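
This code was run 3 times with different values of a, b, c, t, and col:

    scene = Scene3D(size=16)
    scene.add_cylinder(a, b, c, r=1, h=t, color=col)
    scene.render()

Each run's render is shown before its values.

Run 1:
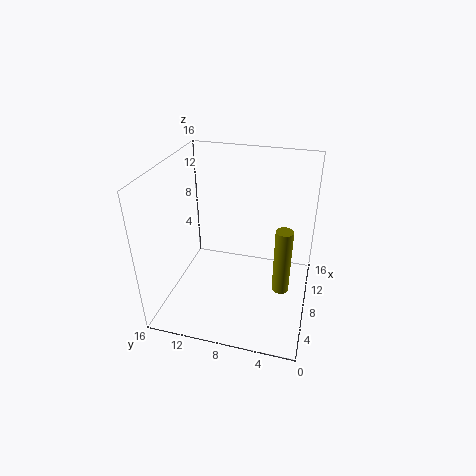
a = 9; b = 3; c = 1; t = 8; col = 'olive'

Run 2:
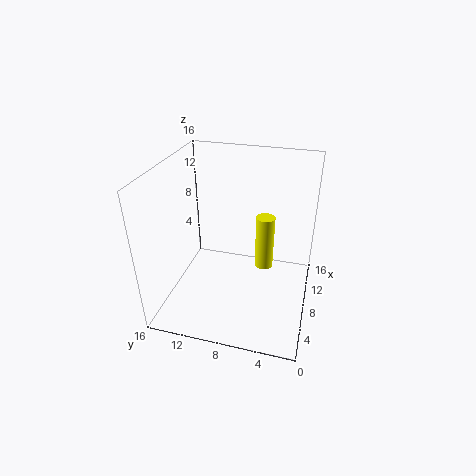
a = 8; b = 5; c = 5; t = 6; col = 'yellow'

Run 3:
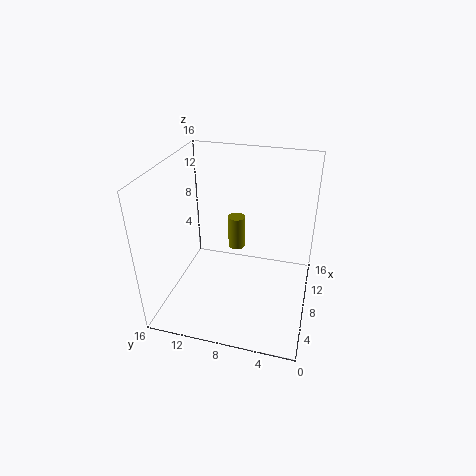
a = 11; b = 9; c = 5; t = 4; col = 'olive'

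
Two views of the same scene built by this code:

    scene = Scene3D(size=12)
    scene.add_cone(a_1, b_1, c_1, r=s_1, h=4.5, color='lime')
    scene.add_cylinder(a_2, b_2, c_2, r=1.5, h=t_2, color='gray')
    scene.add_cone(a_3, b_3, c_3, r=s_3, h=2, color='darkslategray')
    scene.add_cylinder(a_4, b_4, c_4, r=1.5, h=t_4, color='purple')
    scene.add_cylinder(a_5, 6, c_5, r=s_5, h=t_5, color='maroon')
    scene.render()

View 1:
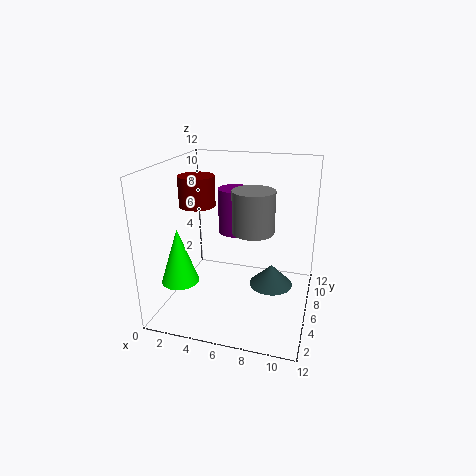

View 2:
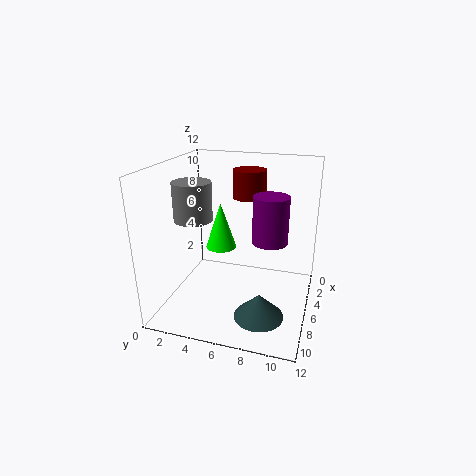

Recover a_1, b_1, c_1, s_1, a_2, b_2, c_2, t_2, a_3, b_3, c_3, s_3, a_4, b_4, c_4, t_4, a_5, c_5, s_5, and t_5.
a_1 = 2, b_1 = 3, c_1 = 3, s_1 = 1.5, a_2 = 8, b_2 = 3, c_2 = 8, t_2 = 3, a_3 = 8.5, b_3 = 8.5, c_3 = 0.5, s_3 = 2, a_4 = 5, b_4 = 8.5, c_4 = 5.5, t_4 = 4, a_5 = 2.5, c_5 = 8.5, s_5 = 1.5, t_5 = 2.5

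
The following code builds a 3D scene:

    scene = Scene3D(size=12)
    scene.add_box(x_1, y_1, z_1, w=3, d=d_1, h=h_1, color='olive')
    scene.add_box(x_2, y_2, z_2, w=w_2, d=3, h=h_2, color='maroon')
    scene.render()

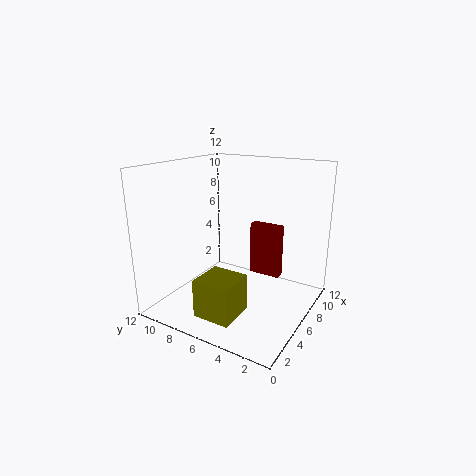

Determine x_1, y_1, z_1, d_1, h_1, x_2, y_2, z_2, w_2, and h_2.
x_1 = 1, y_1 = 4, z_1 = 1, d_1 = 3, h_1 = 3, x_2 = 10, y_2 = 4, z_2 = 1, w_2 = 1, h_2 = 5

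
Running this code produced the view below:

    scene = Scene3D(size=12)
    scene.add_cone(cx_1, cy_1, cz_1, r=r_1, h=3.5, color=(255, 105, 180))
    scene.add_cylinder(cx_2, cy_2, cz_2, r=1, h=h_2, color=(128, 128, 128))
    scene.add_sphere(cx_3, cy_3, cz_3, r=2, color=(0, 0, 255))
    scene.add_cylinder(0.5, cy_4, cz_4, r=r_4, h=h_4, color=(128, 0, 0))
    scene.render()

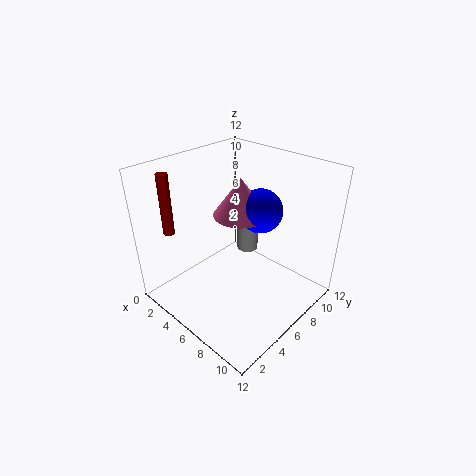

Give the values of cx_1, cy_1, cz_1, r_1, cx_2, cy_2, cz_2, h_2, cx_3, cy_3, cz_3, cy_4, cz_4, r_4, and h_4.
cx_1 = 4; cy_1 = 8.5; cz_1 = 6.5; r_1 = 2.5; cx_2 = 4; cy_2 = 9.5; cz_2 = 2.5; h_2 = 5; cx_3 = 5.5; cy_3 = 9.5; cz_3 = 7; cy_4 = 3; cz_4 = 5.5; r_4 = 0.5; h_4 = 5.5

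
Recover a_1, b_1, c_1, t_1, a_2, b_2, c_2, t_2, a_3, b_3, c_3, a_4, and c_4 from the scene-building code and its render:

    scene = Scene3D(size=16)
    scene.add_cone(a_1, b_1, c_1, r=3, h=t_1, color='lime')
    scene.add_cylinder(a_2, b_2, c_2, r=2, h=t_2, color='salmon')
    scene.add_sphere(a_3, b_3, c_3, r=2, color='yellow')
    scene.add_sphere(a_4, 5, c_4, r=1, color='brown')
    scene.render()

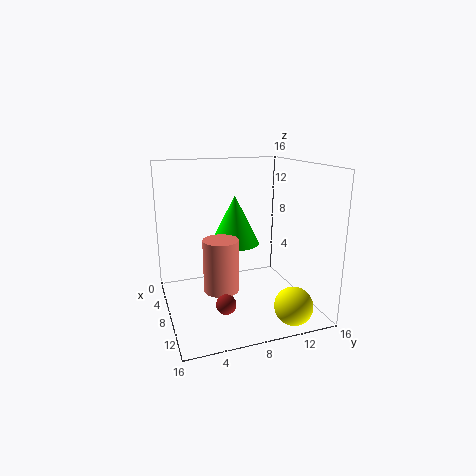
a_1 = 4, b_1 = 9, c_1 = 6, t_1 = 6, a_2 = 8, b_2 = 6, c_2 = 2, t_2 = 6, a_3 = 14, b_3 = 12, c_3 = 2, a_4 = 13, c_4 = 3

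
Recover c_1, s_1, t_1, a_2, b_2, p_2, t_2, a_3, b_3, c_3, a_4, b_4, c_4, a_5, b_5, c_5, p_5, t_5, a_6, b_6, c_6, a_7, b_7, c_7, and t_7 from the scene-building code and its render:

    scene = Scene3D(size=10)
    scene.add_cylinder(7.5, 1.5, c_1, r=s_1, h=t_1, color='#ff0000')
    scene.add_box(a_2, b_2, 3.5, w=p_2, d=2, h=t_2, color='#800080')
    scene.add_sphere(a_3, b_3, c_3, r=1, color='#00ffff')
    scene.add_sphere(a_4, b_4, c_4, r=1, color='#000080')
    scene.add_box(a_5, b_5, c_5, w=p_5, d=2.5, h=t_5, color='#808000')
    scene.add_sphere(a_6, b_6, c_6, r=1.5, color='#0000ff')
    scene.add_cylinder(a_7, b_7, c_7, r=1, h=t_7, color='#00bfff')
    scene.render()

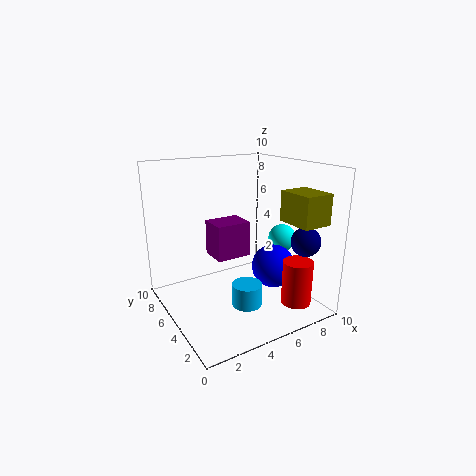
c_1 = 1; s_1 = 1; t_1 = 3; a_2 = 3.5; b_2 = 5; p_2 = 2.5; t_2 = 2.5; a_3 = 8.5; b_3 = 4.5; c_3 = 4.5; a_4 = 8.5; b_4 = 2; c_4 = 5; a_5 = 7; b_5 = 0.5; c_5 = 6.5; p_5 = 2; t_5 = 2; a_6 = 7; b_6 = 3.5; c_6 = 3; a_7 = 4.5; b_7 = 3; c_7 = 1; t_7 = 1.5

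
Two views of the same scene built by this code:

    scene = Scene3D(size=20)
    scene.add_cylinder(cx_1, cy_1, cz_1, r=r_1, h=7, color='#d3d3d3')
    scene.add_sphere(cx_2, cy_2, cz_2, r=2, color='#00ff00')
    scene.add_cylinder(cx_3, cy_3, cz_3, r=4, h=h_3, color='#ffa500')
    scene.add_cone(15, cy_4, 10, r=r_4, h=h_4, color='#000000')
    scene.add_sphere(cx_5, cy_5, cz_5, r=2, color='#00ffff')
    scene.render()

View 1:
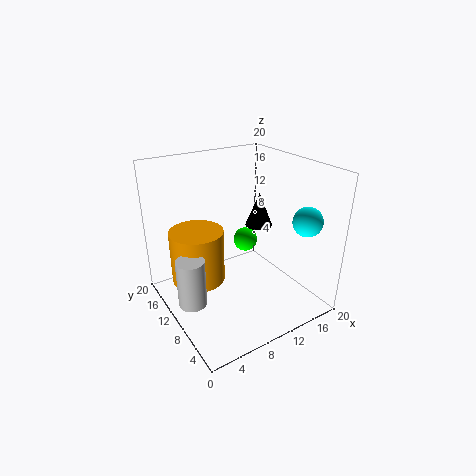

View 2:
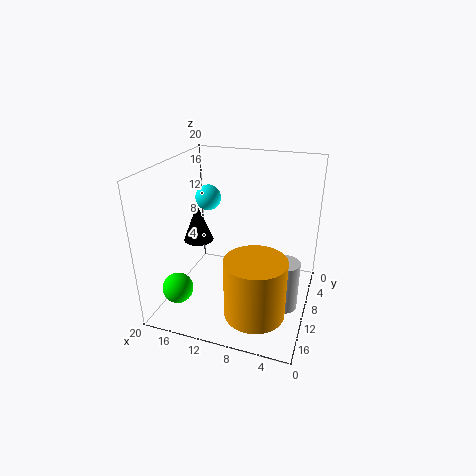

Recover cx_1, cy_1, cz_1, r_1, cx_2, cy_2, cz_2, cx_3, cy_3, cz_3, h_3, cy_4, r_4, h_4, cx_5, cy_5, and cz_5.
cx_1 = 3; cy_1 = 11; cz_1 = 1; r_1 = 2; cx_2 = 16; cy_2 = 17; cz_2 = 5; cx_3 = 6; cy_3 = 15; cz_3 = 2; h_3 = 8; cy_4 = 12; r_4 = 2; h_4 = 5; cx_5 = 17; cy_5 = 4; cz_5 = 13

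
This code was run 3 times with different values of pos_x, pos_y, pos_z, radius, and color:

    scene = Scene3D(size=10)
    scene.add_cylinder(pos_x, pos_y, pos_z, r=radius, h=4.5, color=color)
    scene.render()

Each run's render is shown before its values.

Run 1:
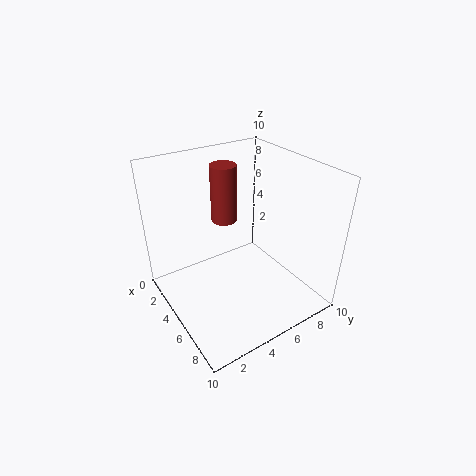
pos_x = 1.5, pos_y = 6, pos_z = 4.5, radius = 1, color = 'brown'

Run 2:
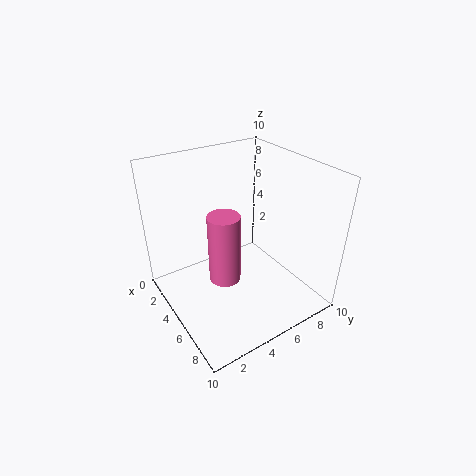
pos_x = 6.5, pos_y = 3, pos_z = 3.5, radius = 1, color = 'hotpink'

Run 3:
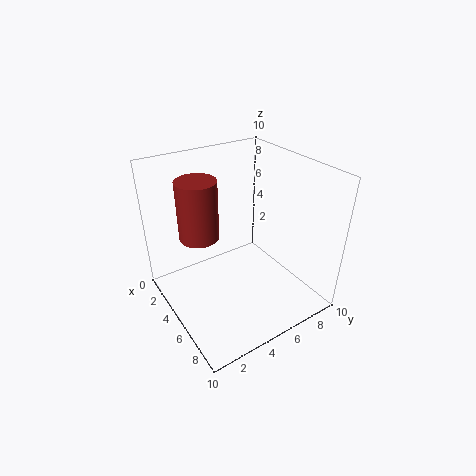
pos_x = 2, pos_y = 3.5, pos_z = 4, radius = 1.5, color = 'brown'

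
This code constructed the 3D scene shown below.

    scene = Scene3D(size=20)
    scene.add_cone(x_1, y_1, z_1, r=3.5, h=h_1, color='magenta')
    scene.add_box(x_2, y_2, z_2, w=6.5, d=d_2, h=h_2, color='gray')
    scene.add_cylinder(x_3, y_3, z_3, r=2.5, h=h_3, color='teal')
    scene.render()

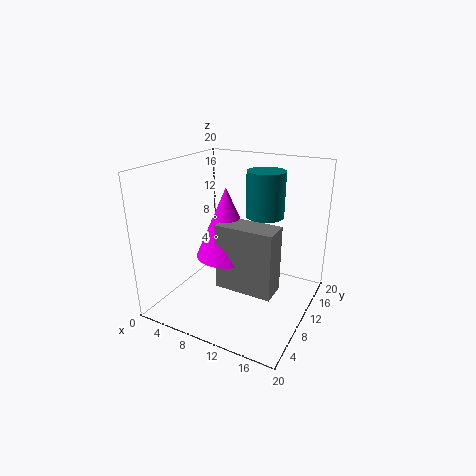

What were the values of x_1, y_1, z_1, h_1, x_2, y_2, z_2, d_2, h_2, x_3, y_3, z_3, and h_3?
x_1 = 12
y_1 = 3.5
z_1 = 11
h_1 = 8
x_2 = 12
y_2 = 1
z_2 = 8
d_2 = 3
h_2 = 7.5
x_3 = 13.5
y_3 = 11
z_3 = 13.5
h_3 = 6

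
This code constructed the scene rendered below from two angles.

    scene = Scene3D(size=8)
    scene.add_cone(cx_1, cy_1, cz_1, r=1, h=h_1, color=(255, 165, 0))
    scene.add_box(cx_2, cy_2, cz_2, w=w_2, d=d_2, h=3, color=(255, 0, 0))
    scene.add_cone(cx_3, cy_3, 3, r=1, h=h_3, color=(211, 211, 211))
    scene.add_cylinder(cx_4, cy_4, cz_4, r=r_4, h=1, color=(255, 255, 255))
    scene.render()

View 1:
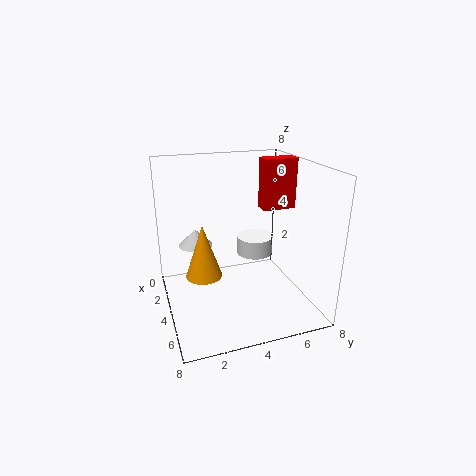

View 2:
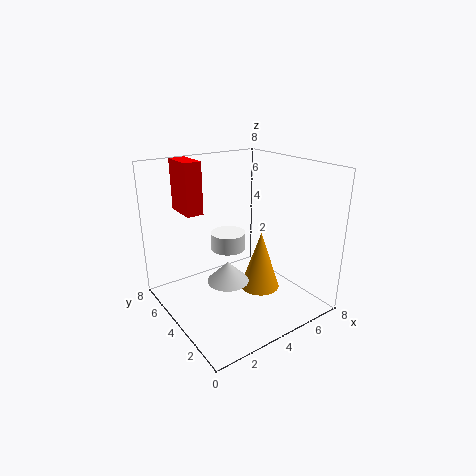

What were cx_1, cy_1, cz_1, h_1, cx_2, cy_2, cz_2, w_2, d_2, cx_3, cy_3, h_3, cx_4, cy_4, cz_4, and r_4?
cx_1 = 4; cy_1 = 2; cz_1 = 2; h_1 = 3; cx_2 = 2; cy_2 = 6; cz_2 = 5; w_2 = 1; d_2 = 2; cx_3 = 2; cy_3 = 2; h_3 = 1; cx_4 = 4; cy_4 = 5; cz_4 = 3; r_4 = 1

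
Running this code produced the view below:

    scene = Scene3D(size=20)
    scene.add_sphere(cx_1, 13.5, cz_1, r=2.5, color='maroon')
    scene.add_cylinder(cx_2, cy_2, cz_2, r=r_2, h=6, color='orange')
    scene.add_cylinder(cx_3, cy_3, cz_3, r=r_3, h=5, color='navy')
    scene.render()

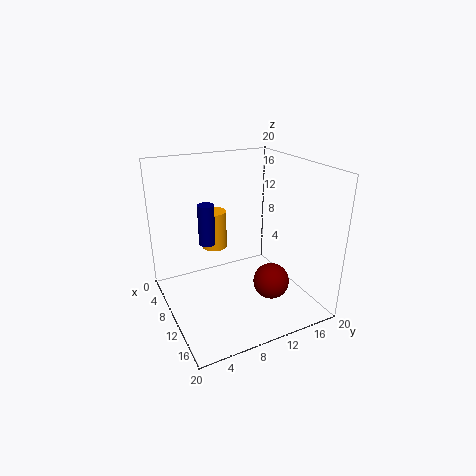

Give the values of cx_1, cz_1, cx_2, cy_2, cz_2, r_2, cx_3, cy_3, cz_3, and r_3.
cx_1 = 13.5; cz_1 = 4; cx_2 = 2.5; cy_2 = 9.5; cz_2 = 5.5; r_2 = 2; cx_3 = 12.5; cy_3 = 4.5; cz_3 = 11.5; r_3 = 1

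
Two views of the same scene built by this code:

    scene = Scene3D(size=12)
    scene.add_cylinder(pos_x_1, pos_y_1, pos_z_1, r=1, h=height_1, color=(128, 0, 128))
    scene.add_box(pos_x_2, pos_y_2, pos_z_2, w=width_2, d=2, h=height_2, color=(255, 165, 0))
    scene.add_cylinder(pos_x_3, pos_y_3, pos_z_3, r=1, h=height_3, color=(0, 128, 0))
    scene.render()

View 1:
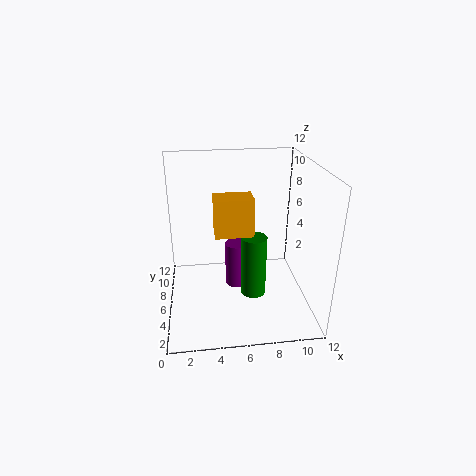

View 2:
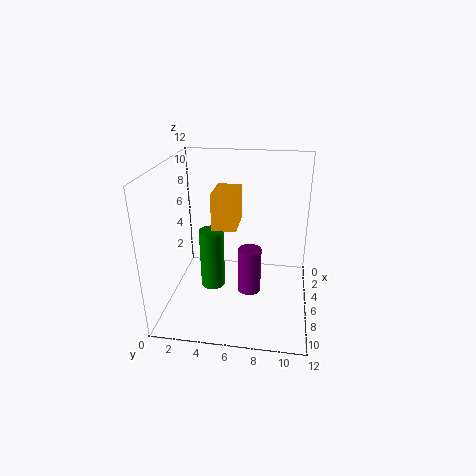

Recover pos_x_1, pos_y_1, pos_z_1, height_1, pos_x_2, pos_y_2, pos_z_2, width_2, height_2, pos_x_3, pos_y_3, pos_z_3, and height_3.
pos_x_1 = 6; pos_y_1 = 7; pos_z_1 = 1; height_1 = 4; pos_x_2 = 4; pos_y_2 = 4; pos_z_2 = 7; width_2 = 3; height_2 = 3; pos_x_3 = 7; pos_y_3 = 4; pos_z_3 = 2; height_3 = 5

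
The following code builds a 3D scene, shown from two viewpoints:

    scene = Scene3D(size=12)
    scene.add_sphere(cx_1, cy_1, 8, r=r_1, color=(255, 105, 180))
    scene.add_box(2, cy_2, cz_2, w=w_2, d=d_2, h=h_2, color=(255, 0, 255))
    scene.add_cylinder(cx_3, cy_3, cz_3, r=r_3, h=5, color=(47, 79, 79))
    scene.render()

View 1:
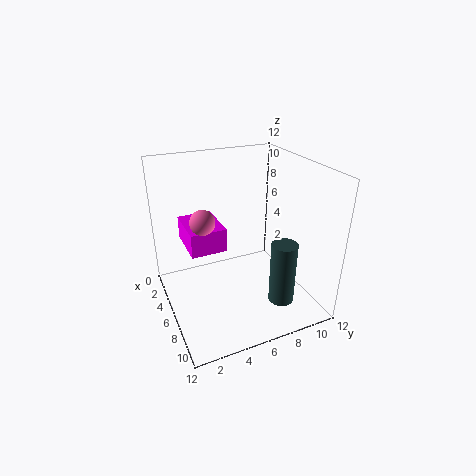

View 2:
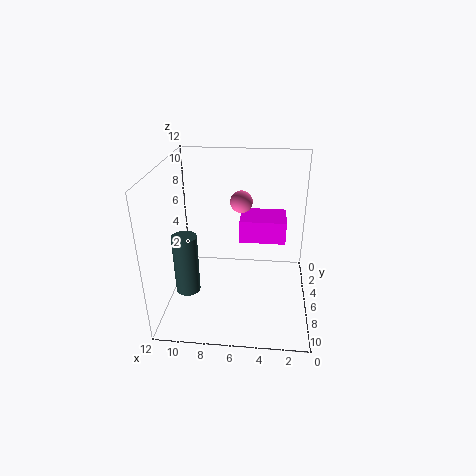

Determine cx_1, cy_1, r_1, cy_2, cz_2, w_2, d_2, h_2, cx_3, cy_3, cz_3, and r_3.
cx_1 = 6
cy_1 = 3
r_1 = 1
cy_2 = 2
cz_2 = 5
w_2 = 4
d_2 = 3
h_2 = 2
cx_3 = 10
cy_3 = 8
cz_3 = 2
r_3 = 1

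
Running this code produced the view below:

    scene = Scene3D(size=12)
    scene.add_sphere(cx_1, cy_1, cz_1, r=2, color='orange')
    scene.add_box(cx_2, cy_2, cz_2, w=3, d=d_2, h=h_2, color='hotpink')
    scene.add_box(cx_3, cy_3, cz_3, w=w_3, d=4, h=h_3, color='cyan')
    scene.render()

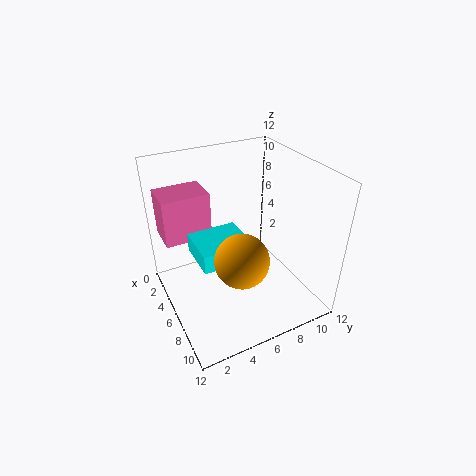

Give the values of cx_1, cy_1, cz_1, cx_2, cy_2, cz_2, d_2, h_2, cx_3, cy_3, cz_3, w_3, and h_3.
cx_1 = 9.5, cy_1 = 4.5, cz_1 = 6.5, cx_2 = 1, cy_2 = 0.5, cz_2 = 5.5, d_2 = 4, h_2 = 4, cx_3 = 5, cy_3 = 2, cz_3 = 5.5, w_3 = 3.5, h_3 = 1.5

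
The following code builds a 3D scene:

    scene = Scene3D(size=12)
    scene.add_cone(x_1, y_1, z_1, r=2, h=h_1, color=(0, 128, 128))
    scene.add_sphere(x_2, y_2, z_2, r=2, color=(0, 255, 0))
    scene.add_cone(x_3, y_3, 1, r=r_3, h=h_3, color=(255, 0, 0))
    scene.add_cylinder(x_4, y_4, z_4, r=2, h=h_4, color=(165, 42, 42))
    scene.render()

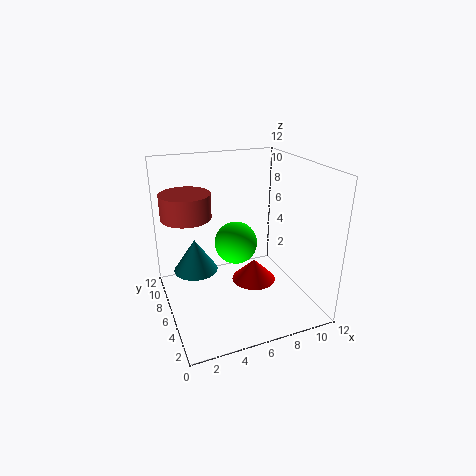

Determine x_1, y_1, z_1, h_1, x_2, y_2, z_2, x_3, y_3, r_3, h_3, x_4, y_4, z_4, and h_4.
x_1 = 3
y_1 = 9
z_1 = 2
h_1 = 3
x_2 = 7
y_2 = 9
z_2 = 4
x_3 = 8
y_3 = 7
r_3 = 2
h_3 = 2
x_4 = 2
y_4 = 7
z_4 = 8
h_4 = 2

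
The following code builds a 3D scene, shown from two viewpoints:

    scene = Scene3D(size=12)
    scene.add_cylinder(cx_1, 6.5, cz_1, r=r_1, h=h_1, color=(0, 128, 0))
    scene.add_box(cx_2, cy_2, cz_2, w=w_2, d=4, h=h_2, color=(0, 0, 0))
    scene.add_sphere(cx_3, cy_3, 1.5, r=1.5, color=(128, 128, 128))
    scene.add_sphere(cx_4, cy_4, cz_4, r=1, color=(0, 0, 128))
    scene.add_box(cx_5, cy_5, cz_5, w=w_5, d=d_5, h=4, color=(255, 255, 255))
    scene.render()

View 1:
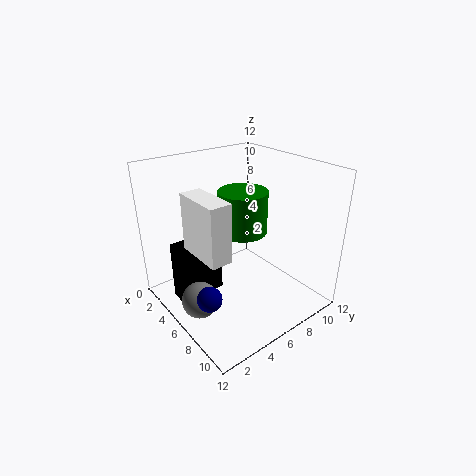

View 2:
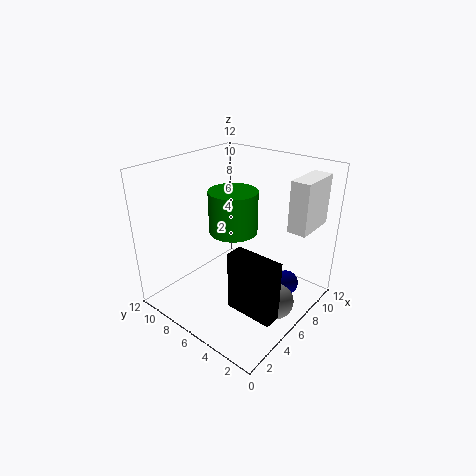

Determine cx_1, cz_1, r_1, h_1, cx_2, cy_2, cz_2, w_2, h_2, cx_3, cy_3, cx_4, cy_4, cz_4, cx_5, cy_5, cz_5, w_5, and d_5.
cx_1 = 6, cz_1 = 6.5, r_1 = 2, h_1 = 3.5, cx_2 = 3.5, cy_2 = 1, cz_2 = 1, w_2 = 1.5, h_2 = 5, cx_3 = 6, cy_3 = 2, cx_4 = 7.5, cy_4 = 2, cz_4 = 2.5, cx_5 = 7, cy_5 = 0.5, cz_5 = 7.5, w_5 = 3.5, d_5 = 1.5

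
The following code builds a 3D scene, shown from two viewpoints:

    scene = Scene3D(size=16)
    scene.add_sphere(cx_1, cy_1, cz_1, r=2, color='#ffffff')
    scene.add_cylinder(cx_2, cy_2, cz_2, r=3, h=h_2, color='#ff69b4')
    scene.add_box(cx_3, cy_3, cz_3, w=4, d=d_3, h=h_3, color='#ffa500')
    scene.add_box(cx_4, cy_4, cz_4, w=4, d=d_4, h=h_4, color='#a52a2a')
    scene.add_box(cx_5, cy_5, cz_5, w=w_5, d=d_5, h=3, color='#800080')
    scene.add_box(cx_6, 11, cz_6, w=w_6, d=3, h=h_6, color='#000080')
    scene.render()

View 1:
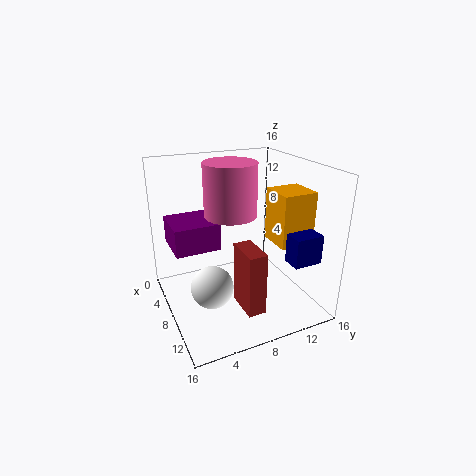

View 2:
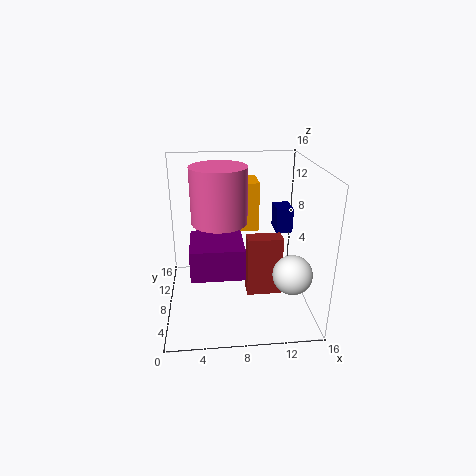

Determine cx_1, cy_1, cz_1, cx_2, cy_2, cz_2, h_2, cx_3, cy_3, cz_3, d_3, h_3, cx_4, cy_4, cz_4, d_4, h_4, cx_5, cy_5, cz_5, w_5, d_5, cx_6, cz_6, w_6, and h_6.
cx_1 = 13; cy_1 = 3; cz_1 = 6; cx_2 = 6; cy_2 = 8; cz_2 = 10; h_2 = 6; cx_3 = 7; cy_3 = 12; cz_3 = 7; d_3 = 4; h_3 = 6; cx_4 = 9; cy_4 = 7; cz_4 = 1; d_4 = 2; h_4 = 7; cx_5 = 3; cy_5 = 1; cz_5 = 7; w_5 = 5; d_5 = 5; cx_6 = 13; cz_6 = 7; w_6 = 2; h_6 = 3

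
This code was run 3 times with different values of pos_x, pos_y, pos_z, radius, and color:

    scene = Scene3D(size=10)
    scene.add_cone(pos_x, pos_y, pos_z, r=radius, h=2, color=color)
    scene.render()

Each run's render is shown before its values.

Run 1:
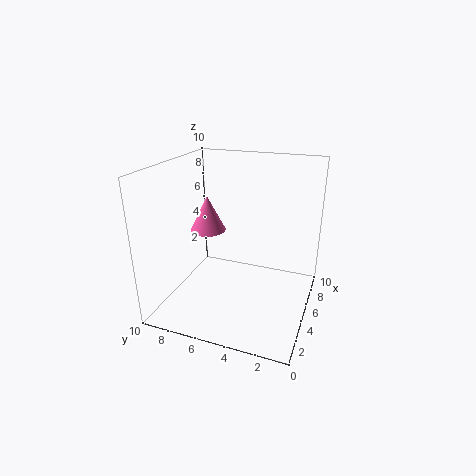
pos_x = 1.5, pos_y = 5.5, pos_z = 7, radius = 1, color = 'hotpink'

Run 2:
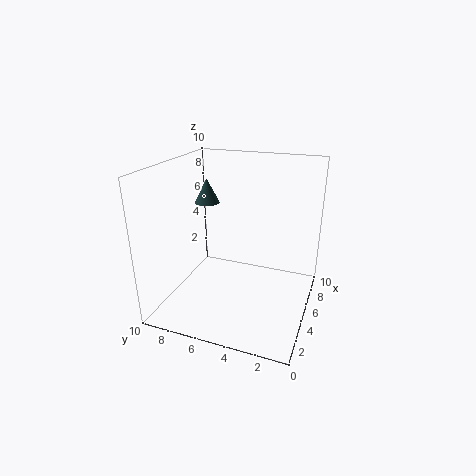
pos_x = 8.5, pos_y = 9, pos_z = 6, radius = 1, color = 'darkslategray'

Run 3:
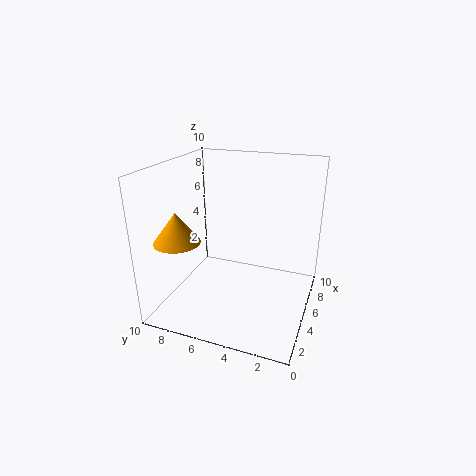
pos_x = 2, pos_y = 8, pos_z = 5.5, radius = 1.5, color = 'orange'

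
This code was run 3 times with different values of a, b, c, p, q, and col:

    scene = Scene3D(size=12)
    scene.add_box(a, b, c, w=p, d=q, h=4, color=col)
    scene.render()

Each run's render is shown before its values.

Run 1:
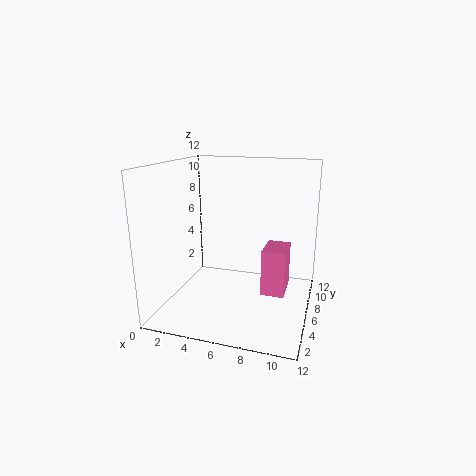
a = 8; b = 6; c = 1; p = 2; q = 3; col = 'hotpink'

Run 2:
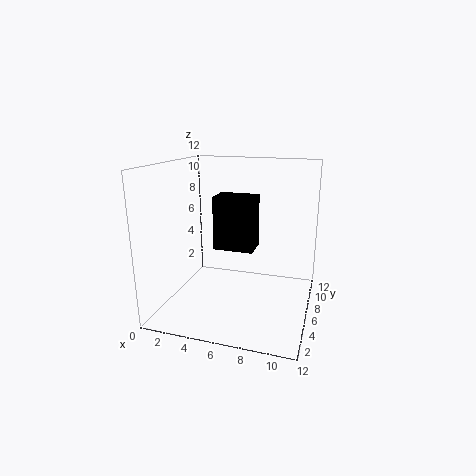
a = 5; b = 3; c = 6; p = 3; q = 2; col = 'black'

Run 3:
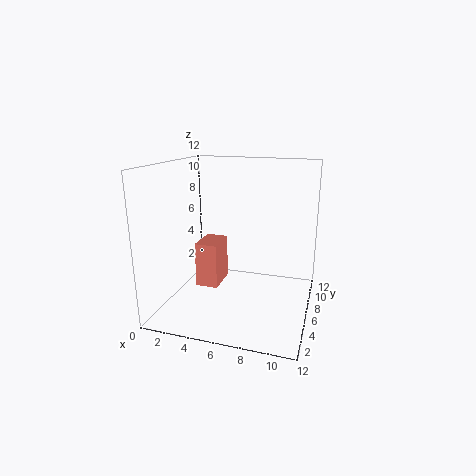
a = 2; b = 6; c = 1; p = 2; q = 3; col = 'salmon'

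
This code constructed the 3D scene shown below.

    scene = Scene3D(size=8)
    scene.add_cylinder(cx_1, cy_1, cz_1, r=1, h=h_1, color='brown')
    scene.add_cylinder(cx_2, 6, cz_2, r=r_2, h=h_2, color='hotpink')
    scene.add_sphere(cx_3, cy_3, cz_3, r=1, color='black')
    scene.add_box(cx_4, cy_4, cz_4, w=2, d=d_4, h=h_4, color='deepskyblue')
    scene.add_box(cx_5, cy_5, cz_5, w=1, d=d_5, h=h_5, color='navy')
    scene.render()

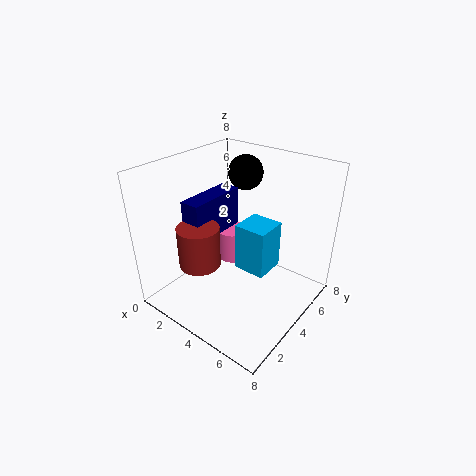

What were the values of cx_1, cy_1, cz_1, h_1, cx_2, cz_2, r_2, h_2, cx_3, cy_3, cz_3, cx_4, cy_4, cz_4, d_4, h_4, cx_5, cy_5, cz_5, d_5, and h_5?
cx_1 = 4
cy_1 = 1
cz_1 = 4
h_1 = 2
cx_2 = 2
cz_2 = 1
r_2 = 1
h_2 = 2
cx_3 = 3
cy_3 = 6
cz_3 = 7
cx_4 = 3
cy_4 = 5
cz_4 = 1
d_4 = 2
h_4 = 3
cx_5 = 3
cy_5 = 1
cz_5 = 5
d_5 = 3
h_5 = 2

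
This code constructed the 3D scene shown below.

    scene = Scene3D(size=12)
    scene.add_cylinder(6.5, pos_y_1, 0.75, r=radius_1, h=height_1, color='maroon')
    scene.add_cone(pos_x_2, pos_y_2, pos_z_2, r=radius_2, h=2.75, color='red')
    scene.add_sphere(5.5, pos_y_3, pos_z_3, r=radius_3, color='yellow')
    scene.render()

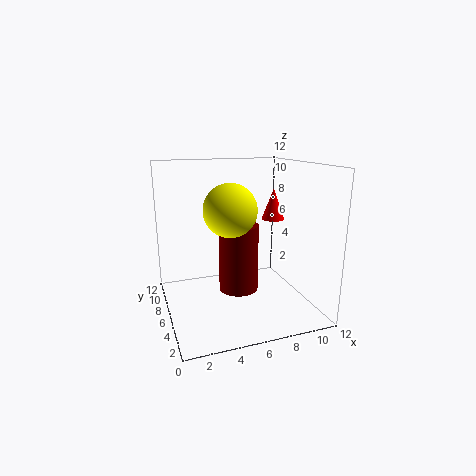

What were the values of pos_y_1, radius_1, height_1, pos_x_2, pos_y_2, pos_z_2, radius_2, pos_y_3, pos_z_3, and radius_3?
pos_y_1 = 7.25, radius_1 = 1.75, height_1 = 6, pos_x_2 = 9.75, pos_y_2 = 7.25, pos_z_2 = 7, radius_2 = 1, pos_y_3 = 6.5, pos_z_3 = 8.25, radius_3 = 2.25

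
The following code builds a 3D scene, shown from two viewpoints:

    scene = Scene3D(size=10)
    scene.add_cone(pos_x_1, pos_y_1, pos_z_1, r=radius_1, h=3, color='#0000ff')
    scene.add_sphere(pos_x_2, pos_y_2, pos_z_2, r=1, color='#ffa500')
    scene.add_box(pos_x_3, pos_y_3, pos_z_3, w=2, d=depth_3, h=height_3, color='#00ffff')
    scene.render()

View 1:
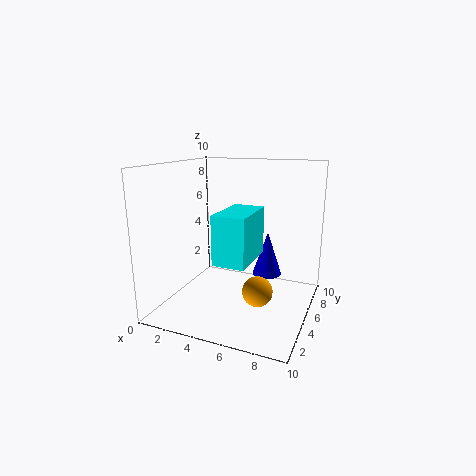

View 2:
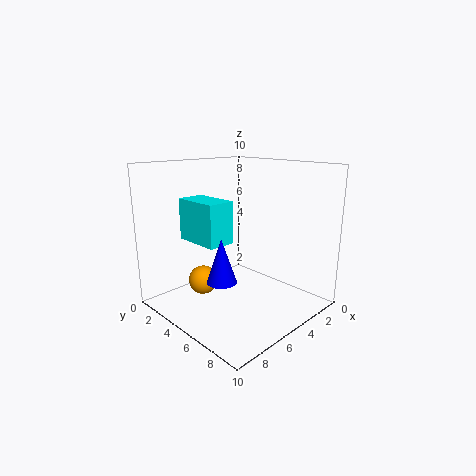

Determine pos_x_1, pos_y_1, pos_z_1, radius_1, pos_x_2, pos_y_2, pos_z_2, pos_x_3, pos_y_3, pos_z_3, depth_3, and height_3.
pos_x_1 = 7; pos_y_1 = 5.5; pos_z_1 = 2.5; radius_1 = 1; pos_x_2 = 7; pos_y_2 = 3.5; pos_z_2 = 2; pos_x_3 = 5; pos_y_3 = 1; pos_z_3 = 4.5; depth_3 = 3.5; height_3 = 3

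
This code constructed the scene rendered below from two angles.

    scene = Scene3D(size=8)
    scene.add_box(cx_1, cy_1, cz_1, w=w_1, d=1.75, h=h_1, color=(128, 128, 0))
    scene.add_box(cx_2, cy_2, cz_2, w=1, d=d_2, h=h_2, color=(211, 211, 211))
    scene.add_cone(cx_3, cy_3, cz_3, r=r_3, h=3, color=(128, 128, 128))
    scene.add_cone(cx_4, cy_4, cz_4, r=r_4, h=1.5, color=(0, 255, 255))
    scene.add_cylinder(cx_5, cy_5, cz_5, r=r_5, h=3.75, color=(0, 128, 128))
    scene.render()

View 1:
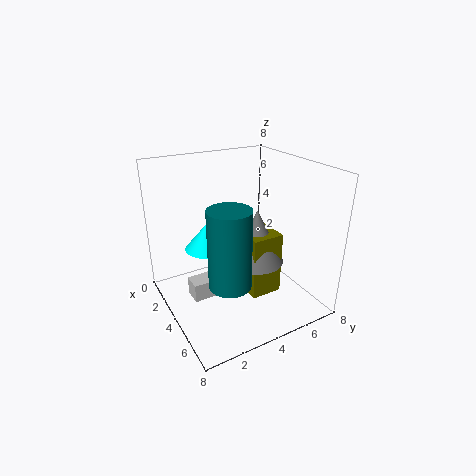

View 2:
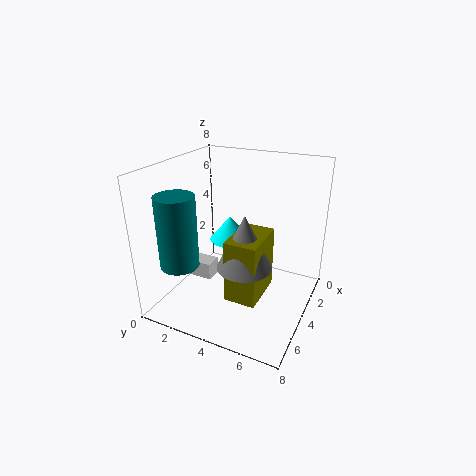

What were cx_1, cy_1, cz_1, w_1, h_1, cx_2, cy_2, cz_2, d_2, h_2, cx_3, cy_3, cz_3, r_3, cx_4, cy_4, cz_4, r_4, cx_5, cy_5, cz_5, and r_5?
cx_1 = 3
cy_1 = 4
cz_1 = 1
w_1 = 2.75
h_1 = 3.5
cx_2 = 3.75
cy_2 = 1
cz_2 = 1.25
d_2 = 1.5
h_2 = 1
cx_3 = 4.75
cy_3 = 4.75
cz_3 = 2.75
r_3 = 1.5
cx_4 = 2.5
cy_4 = 2.75
cz_4 = 3
r_4 = 1.25
cx_5 = 6.75
cy_5 = 2
cz_5 = 3.25
r_5 = 1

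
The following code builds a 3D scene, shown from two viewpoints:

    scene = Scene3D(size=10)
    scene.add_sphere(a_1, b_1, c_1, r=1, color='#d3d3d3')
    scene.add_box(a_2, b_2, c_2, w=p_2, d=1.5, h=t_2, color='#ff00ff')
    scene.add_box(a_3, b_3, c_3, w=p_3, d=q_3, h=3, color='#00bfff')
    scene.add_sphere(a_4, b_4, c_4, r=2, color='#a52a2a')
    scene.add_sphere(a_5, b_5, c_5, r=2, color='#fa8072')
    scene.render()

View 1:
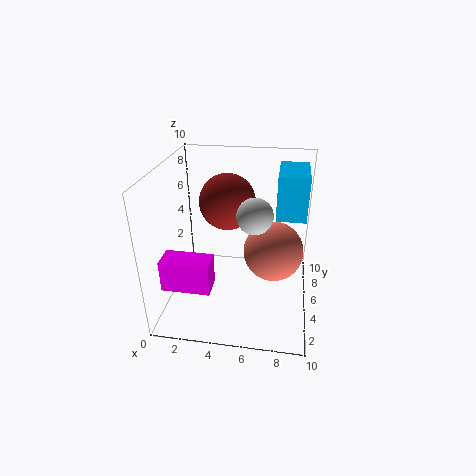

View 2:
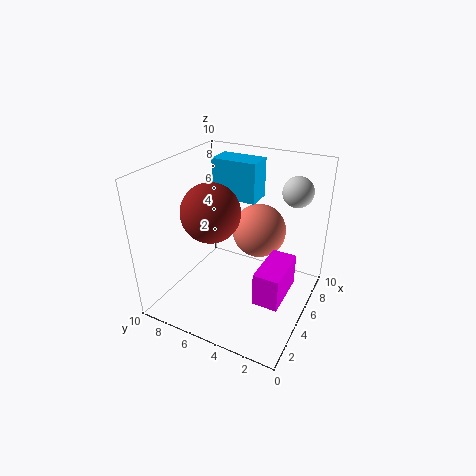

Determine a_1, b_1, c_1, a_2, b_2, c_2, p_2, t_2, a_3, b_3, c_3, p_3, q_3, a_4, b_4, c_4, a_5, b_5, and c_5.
a_1 = 6.5
b_1 = 1.5
c_1 = 8.5
a_2 = 1
b_2 = 0.5
c_2 = 3.5
p_2 = 3
t_2 = 2
a_3 = 7.5
b_3 = 5
c_3 = 6.5
p_3 = 2
q_3 = 3.5
a_4 = 4
b_4 = 6.5
c_4 = 7
a_5 = 7.5
b_5 = 4.5
c_5 = 4.5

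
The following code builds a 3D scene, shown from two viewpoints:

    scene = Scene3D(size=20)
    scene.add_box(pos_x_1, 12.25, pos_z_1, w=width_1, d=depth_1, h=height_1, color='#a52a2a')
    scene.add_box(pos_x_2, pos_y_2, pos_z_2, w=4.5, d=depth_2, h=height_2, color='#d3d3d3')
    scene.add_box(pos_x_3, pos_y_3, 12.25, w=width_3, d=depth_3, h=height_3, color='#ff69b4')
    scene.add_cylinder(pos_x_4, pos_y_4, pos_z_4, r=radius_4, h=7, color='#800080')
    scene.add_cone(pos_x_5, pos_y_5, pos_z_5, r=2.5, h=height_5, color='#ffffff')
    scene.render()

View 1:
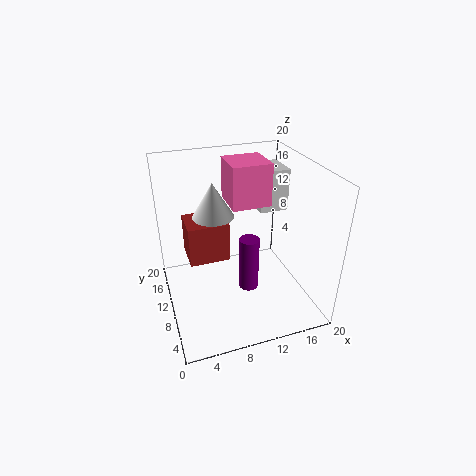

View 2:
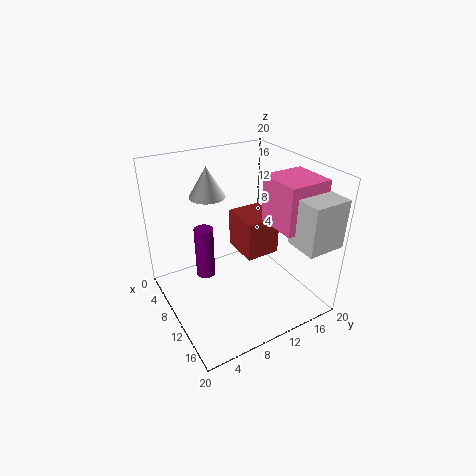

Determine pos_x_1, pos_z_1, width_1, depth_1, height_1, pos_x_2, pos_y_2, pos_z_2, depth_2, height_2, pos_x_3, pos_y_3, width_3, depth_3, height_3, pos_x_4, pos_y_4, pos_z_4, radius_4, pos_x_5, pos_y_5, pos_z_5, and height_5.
pos_x_1 = 3.5, pos_z_1 = 5, width_1 = 6, depth_1 = 5.25, height_1 = 6, pos_x_2 = 15.25, pos_y_2 = 14.5, pos_z_2 = 10.75, depth_2 = 5.25, height_2 = 6.5, pos_x_3 = 10.5, pos_y_3 = 13.5, width_3 = 6, depth_3 = 6, height_3 = 6.5, pos_x_4 = 9.75, pos_y_4 = 5, pos_z_4 = 5.75, radius_4 = 1.25, pos_x_5 = 6, pos_y_5 = 7.5, pos_z_5 = 15.25, height_5 = 4.25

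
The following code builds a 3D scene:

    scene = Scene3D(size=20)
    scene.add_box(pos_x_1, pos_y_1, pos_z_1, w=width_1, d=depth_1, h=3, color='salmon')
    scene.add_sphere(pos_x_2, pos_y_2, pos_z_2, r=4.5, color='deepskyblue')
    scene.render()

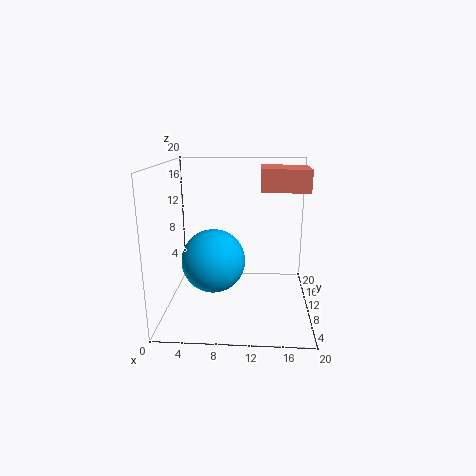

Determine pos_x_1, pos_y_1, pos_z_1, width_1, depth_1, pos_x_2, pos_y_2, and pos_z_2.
pos_x_1 = 13, pos_y_1 = 9, pos_z_1 = 16.5, width_1 = 6.5, depth_1 = 6, pos_x_2 = 6.5, pos_y_2 = 10, pos_z_2 = 6.5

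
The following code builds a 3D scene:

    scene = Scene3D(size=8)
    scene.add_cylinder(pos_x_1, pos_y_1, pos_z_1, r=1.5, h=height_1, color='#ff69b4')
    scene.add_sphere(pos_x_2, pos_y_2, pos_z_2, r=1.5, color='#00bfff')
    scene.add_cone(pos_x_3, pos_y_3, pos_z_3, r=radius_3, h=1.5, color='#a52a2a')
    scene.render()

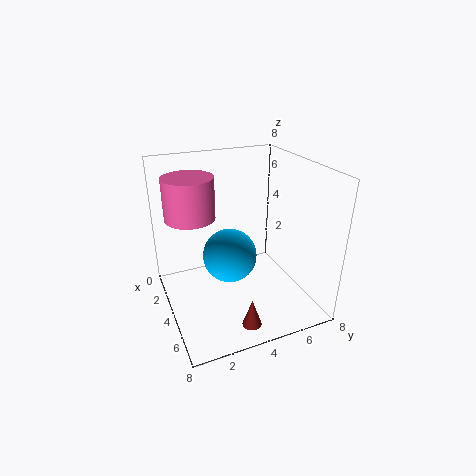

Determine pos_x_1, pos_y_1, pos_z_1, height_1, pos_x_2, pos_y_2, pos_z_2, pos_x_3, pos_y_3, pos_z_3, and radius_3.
pos_x_1 = 1.5, pos_y_1 = 2, pos_z_1 = 4.5, height_1 = 2.5, pos_x_2 = 4, pos_y_2 = 3.5, pos_z_2 = 3, pos_x_3 = 7, pos_y_3 = 3.5, pos_z_3 = 0.5, radius_3 = 0.5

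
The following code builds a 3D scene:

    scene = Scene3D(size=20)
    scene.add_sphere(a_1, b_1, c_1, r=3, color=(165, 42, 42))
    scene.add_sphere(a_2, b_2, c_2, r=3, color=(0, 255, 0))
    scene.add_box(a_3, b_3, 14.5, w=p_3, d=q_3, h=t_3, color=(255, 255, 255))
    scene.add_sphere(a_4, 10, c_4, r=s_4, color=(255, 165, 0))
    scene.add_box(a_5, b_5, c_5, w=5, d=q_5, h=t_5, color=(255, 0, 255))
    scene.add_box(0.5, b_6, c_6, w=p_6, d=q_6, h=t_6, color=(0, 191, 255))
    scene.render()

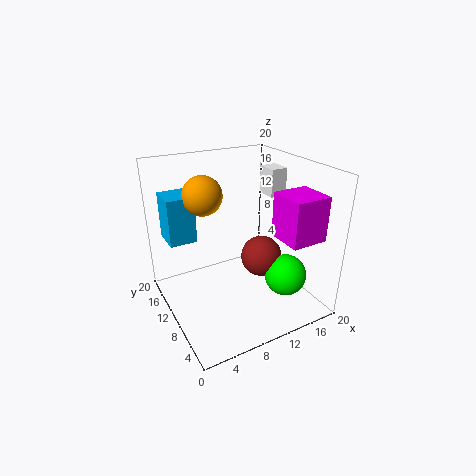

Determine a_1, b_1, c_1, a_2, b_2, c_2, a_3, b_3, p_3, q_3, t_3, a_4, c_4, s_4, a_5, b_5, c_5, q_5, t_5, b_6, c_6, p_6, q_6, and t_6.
a_1 = 14
b_1 = 10
c_1 = 6
a_2 = 16
b_2 = 6.5
c_2 = 4
a_3 = 16
b_3 = 11
p_3 = 2.5
q_3 = 3
t_3 = 4
a_4 = 5
c_4 = 17
s_4 = 2.5
a_5 = 13.5
b_5 = 2
c_5 = 11
q_5 = 5
t_5 = 6
b_6 = 10
c_6 = 11
p_6 = 3.5
q_6 = 4
t_6 = 6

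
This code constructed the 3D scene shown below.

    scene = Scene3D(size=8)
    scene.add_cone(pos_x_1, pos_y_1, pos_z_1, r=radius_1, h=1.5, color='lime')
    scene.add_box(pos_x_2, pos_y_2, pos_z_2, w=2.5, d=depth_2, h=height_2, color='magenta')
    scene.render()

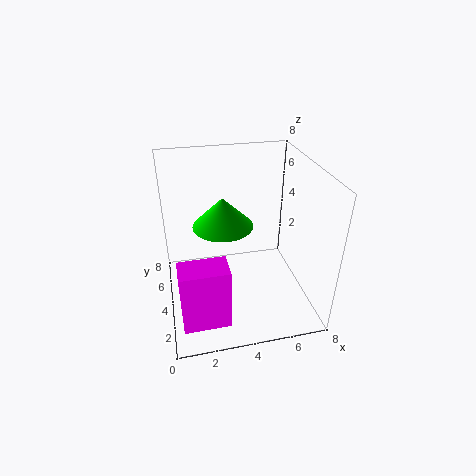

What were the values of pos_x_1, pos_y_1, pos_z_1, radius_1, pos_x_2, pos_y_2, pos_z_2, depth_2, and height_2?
pos_x_1 = 3; pos_y_1 = 3; pos_z_1 = 5.5; radius_1 = 1.5; pos_x_2 = 0.5; pos_y_2 = 1; pos_z_2 = 0.5; depth_2 = 1.5; height_2 = 3.5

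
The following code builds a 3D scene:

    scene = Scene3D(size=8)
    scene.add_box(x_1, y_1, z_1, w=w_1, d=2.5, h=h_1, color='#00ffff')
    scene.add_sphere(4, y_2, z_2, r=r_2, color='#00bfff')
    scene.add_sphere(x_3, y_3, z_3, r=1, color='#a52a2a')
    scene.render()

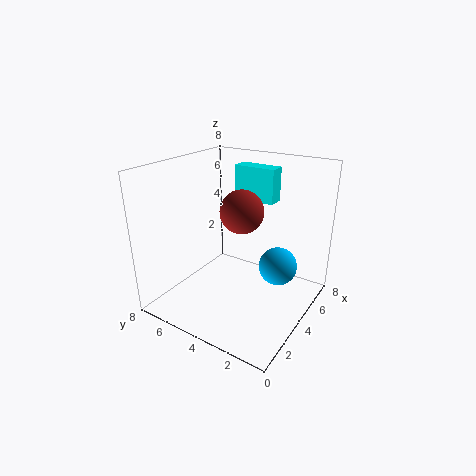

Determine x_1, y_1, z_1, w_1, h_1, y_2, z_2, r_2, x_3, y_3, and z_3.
x_1 = 6; y_1 = 3; z_1 = 5.5; w_1 = 1; h_1 = 2; y_2 = 1.5; z_2 = 3; r_2 = 1; x_3 = 2; y_3 = 2.5; z_3 = 6.5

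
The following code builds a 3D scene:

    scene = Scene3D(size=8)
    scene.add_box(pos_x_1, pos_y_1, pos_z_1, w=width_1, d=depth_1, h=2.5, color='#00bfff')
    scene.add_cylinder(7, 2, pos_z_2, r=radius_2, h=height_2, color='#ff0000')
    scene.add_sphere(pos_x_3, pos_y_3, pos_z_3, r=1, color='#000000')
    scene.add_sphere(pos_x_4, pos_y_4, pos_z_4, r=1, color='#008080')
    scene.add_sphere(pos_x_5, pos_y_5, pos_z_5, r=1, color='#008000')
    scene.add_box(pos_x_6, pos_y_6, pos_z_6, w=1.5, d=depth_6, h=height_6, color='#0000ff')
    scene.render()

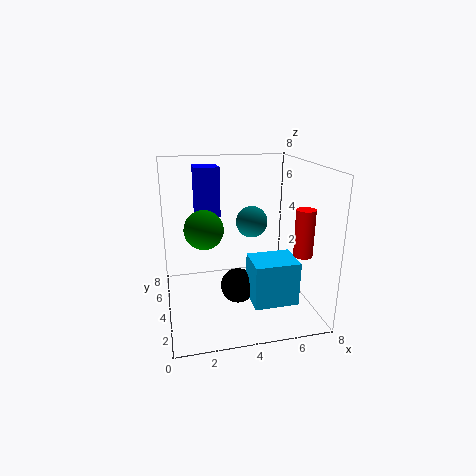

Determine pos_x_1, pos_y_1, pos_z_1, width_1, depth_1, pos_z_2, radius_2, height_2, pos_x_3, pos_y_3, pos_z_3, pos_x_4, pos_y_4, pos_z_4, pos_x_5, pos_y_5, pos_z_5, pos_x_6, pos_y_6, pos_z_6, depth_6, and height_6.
pos_x_1 = 4.5, pos_y_1 = 2, pos_z_1 = 0.5, width_1 = 2.5, depth_1 = 2, pos_z_2 = 3.5, radius_2 = 0.5, height_2 = 2.5, pos_x_3 = 4, pos_y_3 = 4, pos_z_3 = 1, pos_x_4 = 5.5, pos_y_4 = 6.5, pos_z_4 = 4, pos_x_5 = 2, pos_y_5 = 3, pos_z_5 = 5, pos_x_6 = 2, pos_y_6 = 6.5, pos_z_6 = 4.5, depth_6 = 1.5, height_6 = 3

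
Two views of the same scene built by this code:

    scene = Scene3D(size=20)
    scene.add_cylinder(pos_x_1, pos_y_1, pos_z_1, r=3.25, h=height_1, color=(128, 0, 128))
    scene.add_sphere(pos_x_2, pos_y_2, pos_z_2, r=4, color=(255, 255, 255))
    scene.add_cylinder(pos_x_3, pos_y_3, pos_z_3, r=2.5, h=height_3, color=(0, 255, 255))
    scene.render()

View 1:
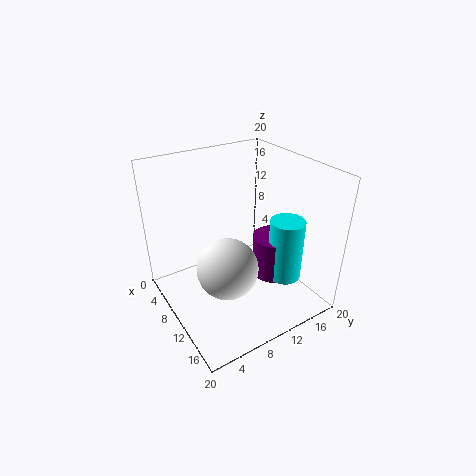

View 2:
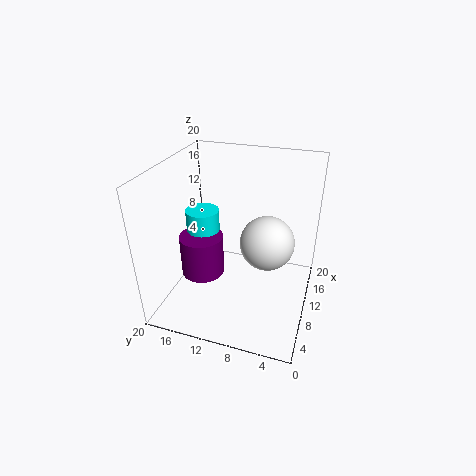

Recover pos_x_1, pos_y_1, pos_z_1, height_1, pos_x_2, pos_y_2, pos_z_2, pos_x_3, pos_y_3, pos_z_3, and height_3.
pos_x_1 = 10.75
pos_y_1 = 16
pos_z_1 = 2.5
height_1 = 6.25
pos_x_2 = 13
pos_y_2 = 6.5
pos_z_2 = 8
pos_x_3 = 12.75
pos_y_3 = 16.5
pos_z_3 = 2.75
height_3 = 9.25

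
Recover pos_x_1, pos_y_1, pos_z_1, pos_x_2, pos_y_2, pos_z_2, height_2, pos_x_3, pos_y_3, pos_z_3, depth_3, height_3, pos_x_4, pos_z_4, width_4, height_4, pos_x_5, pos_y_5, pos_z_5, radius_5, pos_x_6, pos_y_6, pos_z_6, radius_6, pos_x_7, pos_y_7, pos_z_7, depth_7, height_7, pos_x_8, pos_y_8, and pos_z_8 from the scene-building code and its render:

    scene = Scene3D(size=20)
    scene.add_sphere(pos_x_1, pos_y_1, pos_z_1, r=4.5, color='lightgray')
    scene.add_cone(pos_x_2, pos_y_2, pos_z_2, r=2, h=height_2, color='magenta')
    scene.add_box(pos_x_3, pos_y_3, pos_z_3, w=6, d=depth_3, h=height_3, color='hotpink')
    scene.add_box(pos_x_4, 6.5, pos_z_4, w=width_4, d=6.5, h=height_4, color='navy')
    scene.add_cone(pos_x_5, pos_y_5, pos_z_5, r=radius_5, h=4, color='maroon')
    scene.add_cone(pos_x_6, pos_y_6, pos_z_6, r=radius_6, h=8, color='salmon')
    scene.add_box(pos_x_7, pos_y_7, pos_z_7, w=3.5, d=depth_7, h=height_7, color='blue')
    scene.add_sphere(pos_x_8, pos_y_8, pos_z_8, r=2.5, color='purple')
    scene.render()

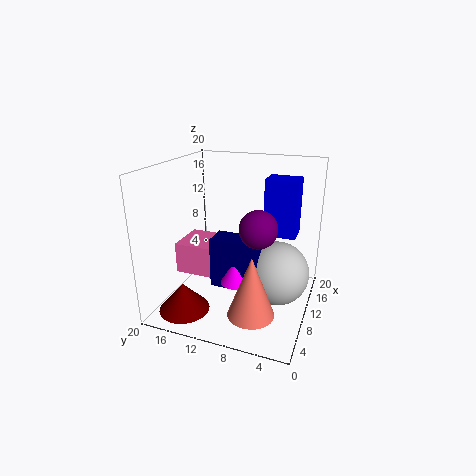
pos_x_1 = 11, pos_y_1 = 4.5, pos_z_1 = 5, pos_x_2 = 7.5, pos_y_2 = 9.5, pos_z_2 = 4.5, height_2 = 3.5, pos_x_3 = 8, pos_y_3 = 13.5, pos_z_3 = 4, depth_3 = 5.5, height_3 = 4.5, pos_x_4 = 7, pos_z_4 = 3.5, width_4 = 3.5, height_4 = 7, pos_x_5 = 4.5, pos_y_5 = 16, pos_z_5 = 0.5, radius_5 = 3.5, pos_x_6 = 4, pos_y_6 = 6, pos_z_6 = 2.5, radius_6 = 3, pos_x_7 = 12, pos_y_7 = 2.5, pos_z_7 = 10, depth_7 = 4.5, height_7 = 8, pos_x_8 = 8, pos_y_8 = 6.5, pos_z_8 = 12.5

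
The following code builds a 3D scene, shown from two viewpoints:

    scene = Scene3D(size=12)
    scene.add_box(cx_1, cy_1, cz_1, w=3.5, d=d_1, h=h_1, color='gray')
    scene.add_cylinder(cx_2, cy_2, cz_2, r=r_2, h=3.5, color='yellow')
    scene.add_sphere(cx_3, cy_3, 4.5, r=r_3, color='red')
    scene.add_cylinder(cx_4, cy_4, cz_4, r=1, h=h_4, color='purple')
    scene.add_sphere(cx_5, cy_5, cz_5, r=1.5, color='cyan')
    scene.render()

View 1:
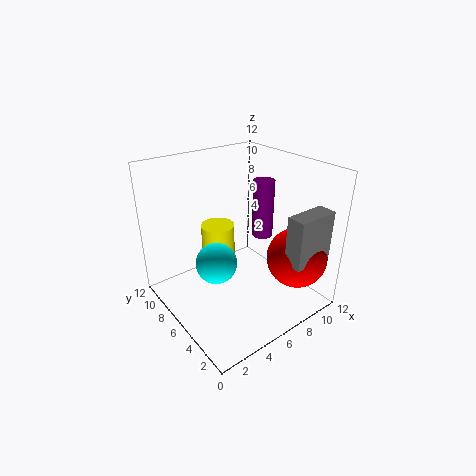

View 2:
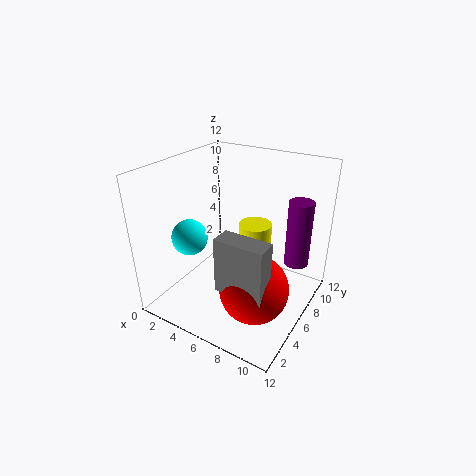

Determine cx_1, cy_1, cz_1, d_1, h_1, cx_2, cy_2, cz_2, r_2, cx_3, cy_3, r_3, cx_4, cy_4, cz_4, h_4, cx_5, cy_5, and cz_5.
cx_1 = 7.5
cy_1 = 0.5
cz_1 = 5
d_1 = 1.5
h_1 = 4
cx_2 = 6
cy_2 = 9
cz_2 = 2.5
r_2 = 1.5
cx_3 = 9.5
cy_3 = 2.5
r_3 = 2.5
cx_4 = 10.5
cy_4 = 8
cz_4 = 4
h_4 = 5.5
cx_5 = 2.5
cy_5 = 4
cz_5 = 6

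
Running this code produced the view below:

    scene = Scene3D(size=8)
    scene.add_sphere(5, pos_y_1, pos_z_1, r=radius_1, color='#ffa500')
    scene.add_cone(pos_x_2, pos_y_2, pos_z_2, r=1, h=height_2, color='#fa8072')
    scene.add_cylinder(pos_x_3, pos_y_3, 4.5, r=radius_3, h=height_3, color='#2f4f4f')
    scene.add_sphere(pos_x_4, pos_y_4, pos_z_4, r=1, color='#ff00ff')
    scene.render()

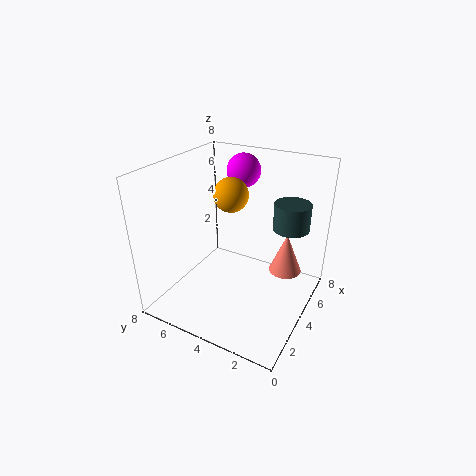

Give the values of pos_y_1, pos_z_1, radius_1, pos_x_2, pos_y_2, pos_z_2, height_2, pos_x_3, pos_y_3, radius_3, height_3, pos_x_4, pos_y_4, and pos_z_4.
pos_y_1 = 5, pos_z_1 = 6, radius_1 = 1, pos_x_2 = 6.5, pos_y_2 = 2, pos_z_2 = 1, height_2 = 2.5, pos_x_3 = 5.5, pos_y_3 = 1.5, radius_3 = 1, height_3 = 1.5, pos_x_4 = 6.5, pos_y_4 = 5, pos_z_4 = 7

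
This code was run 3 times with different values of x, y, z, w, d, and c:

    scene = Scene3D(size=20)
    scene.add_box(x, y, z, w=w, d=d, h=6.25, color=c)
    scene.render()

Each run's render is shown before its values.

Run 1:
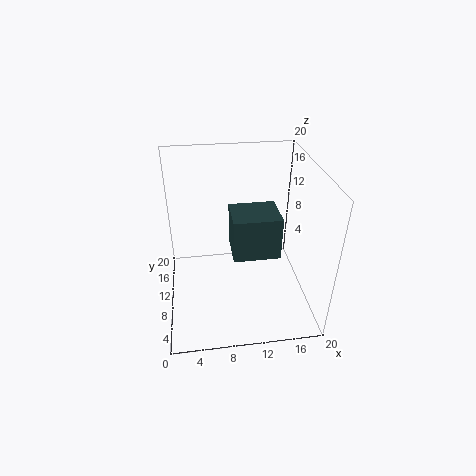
x = 9.25, y = 8.75, z = 6.75, w = 6.75, d = 5.75, c = 'darkslategray'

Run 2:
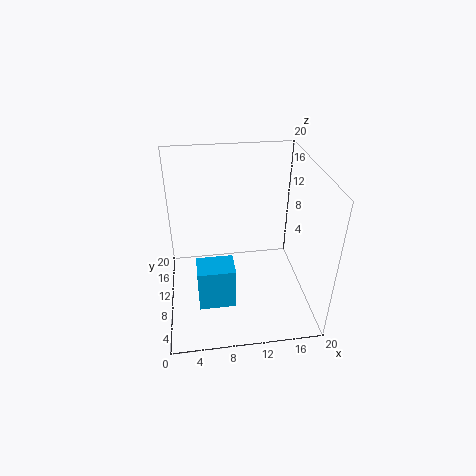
x = 4, y = 6.5, z = 0.5, w = 5.25, d = 4, c = 'deepskyblue'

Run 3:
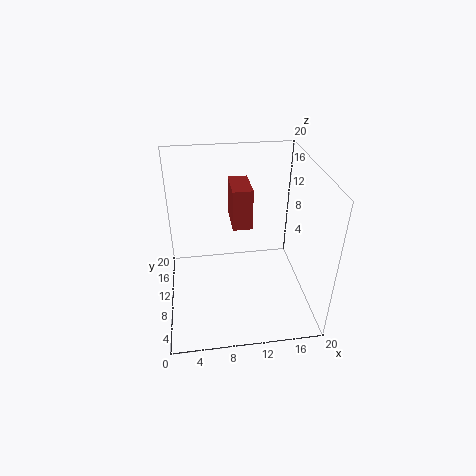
x = 9.75, y = 13.5, z = 9, w = 3, d = 5.75, c = 'brown'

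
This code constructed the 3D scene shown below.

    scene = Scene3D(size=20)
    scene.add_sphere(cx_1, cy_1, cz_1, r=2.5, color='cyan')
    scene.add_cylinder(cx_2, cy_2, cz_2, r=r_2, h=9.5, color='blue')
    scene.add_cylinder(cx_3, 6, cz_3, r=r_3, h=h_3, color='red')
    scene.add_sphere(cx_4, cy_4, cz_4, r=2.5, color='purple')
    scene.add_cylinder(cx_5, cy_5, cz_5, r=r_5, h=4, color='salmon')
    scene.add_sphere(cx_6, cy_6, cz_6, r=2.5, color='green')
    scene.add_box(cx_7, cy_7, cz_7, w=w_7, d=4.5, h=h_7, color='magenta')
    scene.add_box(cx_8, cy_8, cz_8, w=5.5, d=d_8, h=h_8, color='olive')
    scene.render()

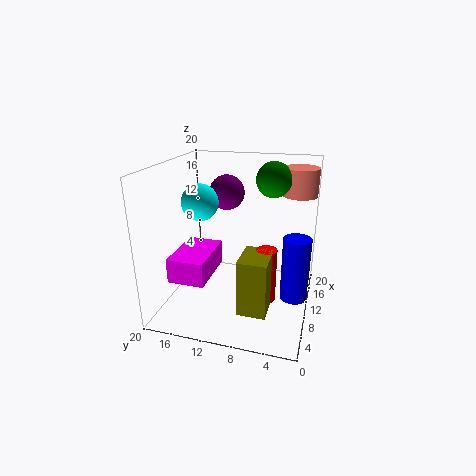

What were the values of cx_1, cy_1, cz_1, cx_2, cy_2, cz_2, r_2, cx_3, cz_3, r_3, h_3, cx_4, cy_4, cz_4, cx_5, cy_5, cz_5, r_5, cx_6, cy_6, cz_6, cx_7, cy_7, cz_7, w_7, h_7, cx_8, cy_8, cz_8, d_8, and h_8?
cx_1 = 9
cy_1 = 15
cz_1 = 15
cx_2 = 12
cy_2 = 2
cz_2 = 0.5
r_2 = 2
cx_3 = 10.5
cz_3 = 0.5
r_3 = 1.5
h_3 = 8
cx_4 = 13
cy_4 = 12.5
cz_4 = 15.5
cx_5 = 16
cy_5 = 2.5
cz_5 = 15
r_5 = 2.5
cx_6 = 14
cy_6 = 6
cz_6 = 17.5
cx_7 = 0.5
cy_7 = 11.5
cz_7 = 7.5
w_7 = 7
h_7 = 3
cx_8 = 5.5
cy_8 = 5
cz_8 = 0.5
d_8 = 4
h_8 = 8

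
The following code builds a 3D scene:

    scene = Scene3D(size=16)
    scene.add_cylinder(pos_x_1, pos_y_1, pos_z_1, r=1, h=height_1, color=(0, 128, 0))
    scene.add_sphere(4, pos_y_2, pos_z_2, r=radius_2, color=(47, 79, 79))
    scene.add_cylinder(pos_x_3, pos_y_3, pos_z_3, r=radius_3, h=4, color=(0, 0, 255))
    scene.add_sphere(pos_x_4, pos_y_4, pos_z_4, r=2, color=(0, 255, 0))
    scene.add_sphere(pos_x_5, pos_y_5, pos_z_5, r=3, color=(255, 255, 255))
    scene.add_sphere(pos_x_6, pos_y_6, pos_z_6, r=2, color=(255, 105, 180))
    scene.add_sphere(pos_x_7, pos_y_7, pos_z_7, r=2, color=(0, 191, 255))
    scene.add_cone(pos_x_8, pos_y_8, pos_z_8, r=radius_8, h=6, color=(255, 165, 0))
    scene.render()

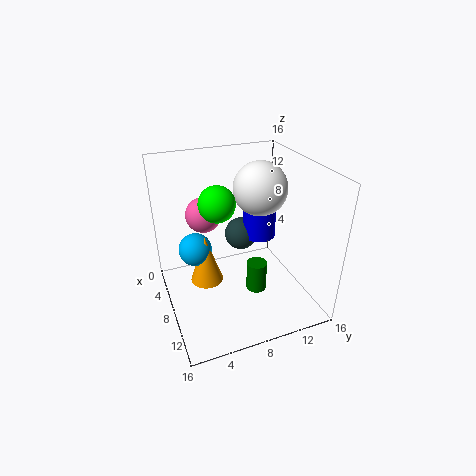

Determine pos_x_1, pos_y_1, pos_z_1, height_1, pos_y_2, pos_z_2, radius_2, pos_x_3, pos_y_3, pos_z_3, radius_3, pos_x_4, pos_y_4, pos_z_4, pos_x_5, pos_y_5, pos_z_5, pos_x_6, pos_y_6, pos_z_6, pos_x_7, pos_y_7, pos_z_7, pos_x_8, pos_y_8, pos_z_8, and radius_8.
pos_x_1 = 13
pos_y_1 = 8
pos_z_1 = 5
height_1 = 3
pos_y_2 = 10
pos_z_2 = 6
radius_2 = 2
pos_x_3 = 5
pos_y_3 = 12
pos_z_3 = 6
radius_3 = 2
pos_x_4 = 7
pos_y_4 = 6
pos_z_4 = 12
pos_x_5 = 7
pos_y_5 = 11
pos_z_5 = 13
pos_x_6 = 5
pos_y_6 = 5
pos_z_6 = 10
pos_x_7 = 4
pos_y_7 = 4
pos_z_7 = 5
pos_x_8 = 5
pos_y_8 = 5
pos_z_8 = 1
radius_8 = 2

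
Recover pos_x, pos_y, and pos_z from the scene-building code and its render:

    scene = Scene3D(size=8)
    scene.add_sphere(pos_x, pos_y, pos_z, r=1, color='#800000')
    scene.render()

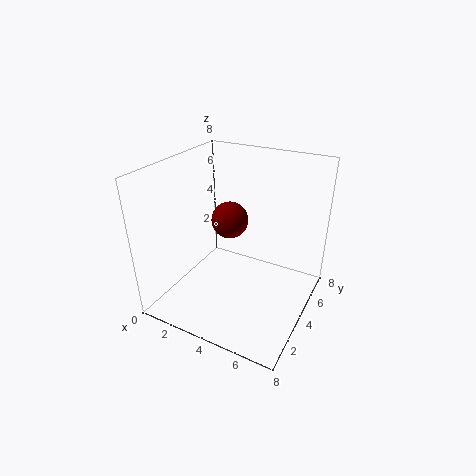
pos_x = 3.5
pos_y = 4
pos_z = 5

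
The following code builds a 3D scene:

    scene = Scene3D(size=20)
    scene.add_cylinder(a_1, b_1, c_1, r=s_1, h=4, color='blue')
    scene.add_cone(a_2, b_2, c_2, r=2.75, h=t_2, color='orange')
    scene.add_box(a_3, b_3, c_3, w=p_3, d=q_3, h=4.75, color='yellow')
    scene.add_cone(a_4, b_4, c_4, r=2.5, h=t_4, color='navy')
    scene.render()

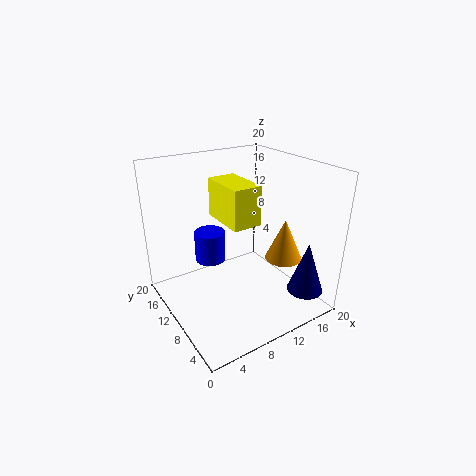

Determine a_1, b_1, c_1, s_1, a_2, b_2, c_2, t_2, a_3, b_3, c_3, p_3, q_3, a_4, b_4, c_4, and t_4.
a_1 = 5.75; b_1 = 10.25; c_1 = 8; s_1 = 2; a_2 = 17.25; b_2 = 8.5; c_2 = 5.25; t_2 = 6.25; a_3 = 5.75; b_3 = 4; c_3 = 14.5; p_3 = 3.5; q_3 = 6; a_4 = 17; b_4 = 3.25; c_4 = 2.75; t_4 = 7.25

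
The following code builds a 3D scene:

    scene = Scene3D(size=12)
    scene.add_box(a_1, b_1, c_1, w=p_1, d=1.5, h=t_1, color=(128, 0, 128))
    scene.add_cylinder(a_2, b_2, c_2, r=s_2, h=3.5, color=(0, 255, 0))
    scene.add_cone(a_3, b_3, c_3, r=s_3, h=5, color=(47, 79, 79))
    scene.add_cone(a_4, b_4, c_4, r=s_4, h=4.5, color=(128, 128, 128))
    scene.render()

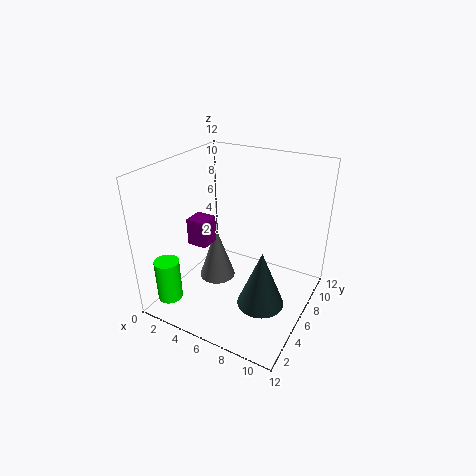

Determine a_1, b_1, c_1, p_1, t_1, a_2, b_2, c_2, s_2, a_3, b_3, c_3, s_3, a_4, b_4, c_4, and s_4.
a_1 = 4, b_1 = 2, c_1 = 7, p_1 = 1.5, t_1 = 2, a_2 = 2, b_2 = 1.5, c_2 = 1.5, s_2 = 1, a_3 = 8.5, b_3 = 5.5, c_3 = 0.5, s_3 = 2, a_4 = 4.5, b_4 = 5, c_4 = 2.5, s_4 = 1.5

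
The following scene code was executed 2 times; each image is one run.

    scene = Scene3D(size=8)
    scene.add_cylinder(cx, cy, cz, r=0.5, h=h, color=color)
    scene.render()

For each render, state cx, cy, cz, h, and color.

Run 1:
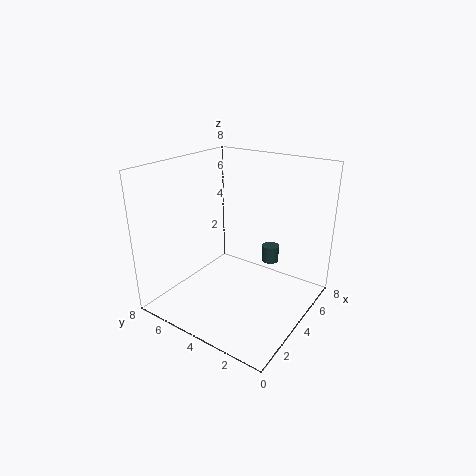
cx = 6
cy = 3
cz = 2
h = 1
color = 'darkslategray'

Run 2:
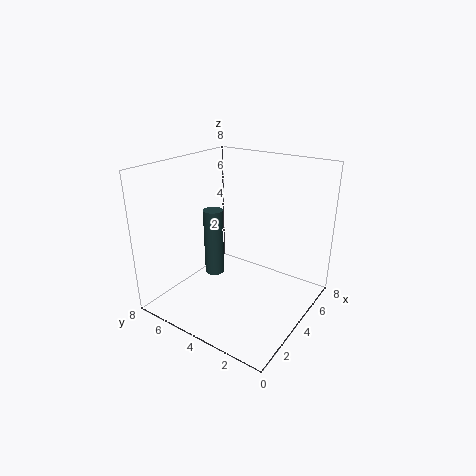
cx = 2.5
cy = 4.5
cz = 2.5
h = 3.5
color = 'darkslategray'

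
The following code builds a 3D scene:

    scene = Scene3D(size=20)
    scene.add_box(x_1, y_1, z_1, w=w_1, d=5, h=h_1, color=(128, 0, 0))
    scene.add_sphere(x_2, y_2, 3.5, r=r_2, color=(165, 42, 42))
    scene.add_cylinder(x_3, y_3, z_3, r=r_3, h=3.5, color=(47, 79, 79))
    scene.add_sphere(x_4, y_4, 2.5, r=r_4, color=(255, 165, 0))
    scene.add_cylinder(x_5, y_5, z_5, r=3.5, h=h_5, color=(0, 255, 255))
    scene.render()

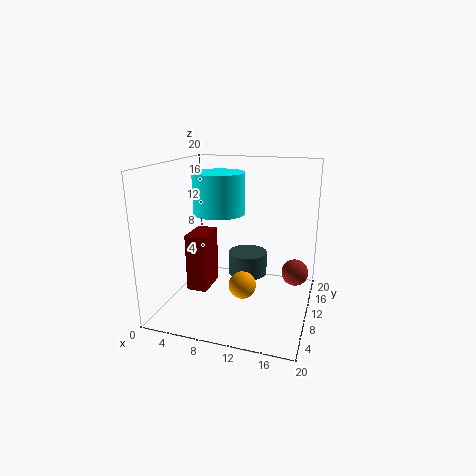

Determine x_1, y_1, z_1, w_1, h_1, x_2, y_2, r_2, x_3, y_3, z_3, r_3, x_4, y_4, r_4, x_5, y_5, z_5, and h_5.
x_1 = 2.5; y_1 = 8.5; z_1 = 1.5; w_1 = 3; h_1 = 8.5; x_2 = 17.5; y_2 = 15; r_2 = 2; x_3 = 10; y_3 = 15; z_3 = 2.5; r_3 = 3; x_4 = 10.5; y_4 = 10.5; r_4 = 2; x_5 = 7.5; y_5 = 9.5; z_5 = 13.5; h_5 = 5.5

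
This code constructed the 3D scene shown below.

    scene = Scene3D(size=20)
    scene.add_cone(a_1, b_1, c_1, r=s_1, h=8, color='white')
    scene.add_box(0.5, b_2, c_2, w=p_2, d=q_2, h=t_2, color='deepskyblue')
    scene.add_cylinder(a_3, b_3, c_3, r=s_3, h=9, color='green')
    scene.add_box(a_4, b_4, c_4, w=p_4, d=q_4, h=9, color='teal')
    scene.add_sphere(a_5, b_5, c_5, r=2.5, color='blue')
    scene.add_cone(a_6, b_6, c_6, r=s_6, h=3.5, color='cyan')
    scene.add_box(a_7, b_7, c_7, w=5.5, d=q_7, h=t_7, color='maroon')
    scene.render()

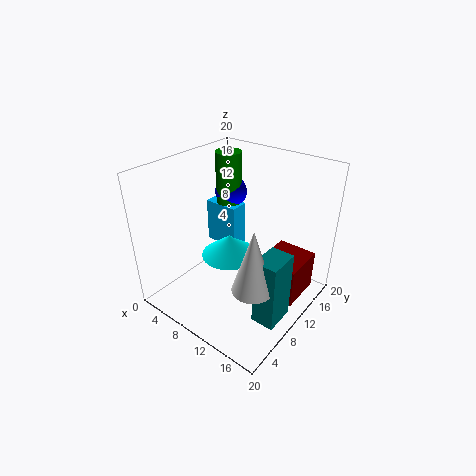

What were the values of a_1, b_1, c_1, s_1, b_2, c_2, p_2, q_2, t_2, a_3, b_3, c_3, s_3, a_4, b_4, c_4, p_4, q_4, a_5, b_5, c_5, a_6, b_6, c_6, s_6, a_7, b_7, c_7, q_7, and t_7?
a_1 = 16.5, b_1 = 4.5, c_1 = 8, s_1 = 2.5, b_2 = 14, c_2 = 4.5, p_2 = 5.5, q_2 = 3, t_2 = 7, a_3 = 3.5, b_3 = 16, c_3 = 10.5, s_3 = 2, a_4 = 16.5, b_4 = 4.5, c_4 = 3, p_4 = 3, q_4 = 4, a_5 = 3.5, b_5 = 16.5, c_5 = 13, a_6 = 5.5, b_6 = 13.5, c_6 = 3.5, s_6 = 4.5, a_7 = 13.5, b_7 = 10, c_7 = 2.5, q_7 = 6, t_7 = 5.5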